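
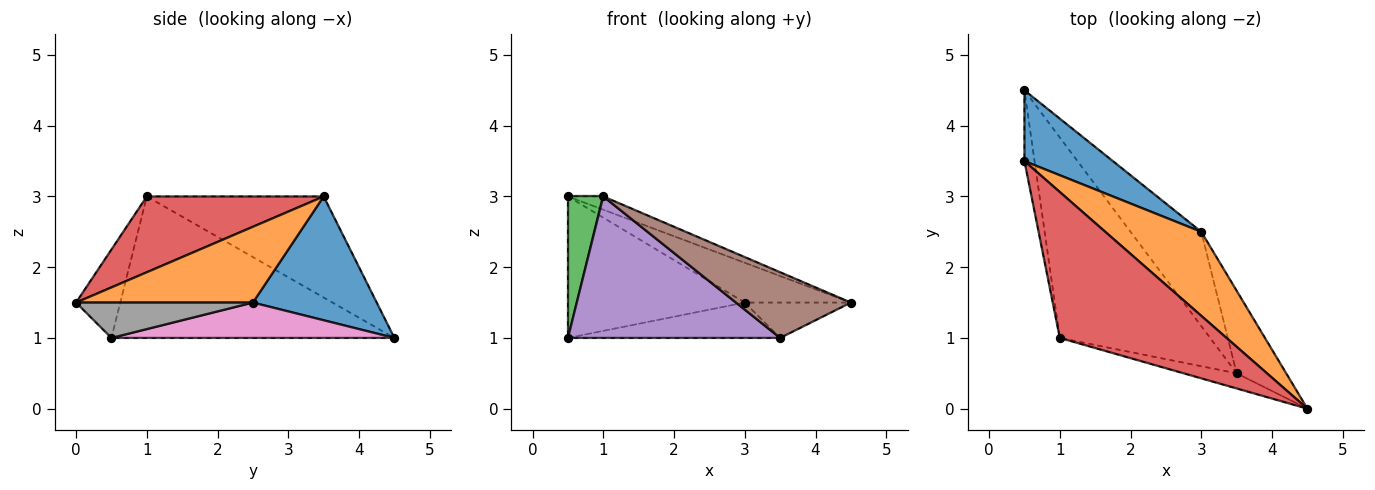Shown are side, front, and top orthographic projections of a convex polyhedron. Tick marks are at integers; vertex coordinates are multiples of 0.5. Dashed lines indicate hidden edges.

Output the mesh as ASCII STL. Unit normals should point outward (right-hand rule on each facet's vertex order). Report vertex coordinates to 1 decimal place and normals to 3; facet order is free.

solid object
 facet normal 0.531 0.758 0.379
  outer loop
   vertex 3.0 2.5 1.5
   vertex 0.5 4.5 1.0
   vertex 0.5 3.5 3.0
  endloop
 endfacet
 facet normal 0.581 0.348 0.736
  outer loop
   vertex 3.0 2.5 1.5
   vertex 0.5 3.5 3.0
   vertex 4.5 0.0 1.5
  endloop
 endfacet
 facet normal -0.976 -0.195 -0.098
  outer loop
   vertex 1.0 1.0 3.0
   vertex 0.5 3.5 3.0
   vertex 0.5 4.5 1.0
  endloop
 endfacet
 facet normal 0.412 0.082 0.907
  outer loop
   vertex 1.0 1.0 3.0
   vertex 4.5 0.0 1.5
   vertex 0.5 3.5 3.0
  endloop
 endfacet
 facet normal -0.610 -0.457 -0.648
  outer loop
   vertex 3.5 0.5 1.0
   vertex 1.0 1.0 3.0
   vertex 0.5 4.5 1.0
  endloop
 endfacet
 facet normal -0.351 -0.912 -0.211
  outer loop
   vertex 3.5 0.5 1.0
   vertex 4.5 0.0 1.5
   vertex 1.0 1.0 3.0
  endloop
 endfacet
 facet normal 0.424 0.318 -0.848
  outer loop
   vertex 3.5 0.5 1.0
   vertex 0.5 4.5 1.0
   vertex 3.0 2.5 1.5
  endloop
 endfacet
 facet normal 0.549 0.329 -0.768
  outer loop
   vertex 3.5 0.5 1.0
   vertex 3.0 2.5 1.5
   vertex 4.5 0.0 1.5
  endloop
 endfacet
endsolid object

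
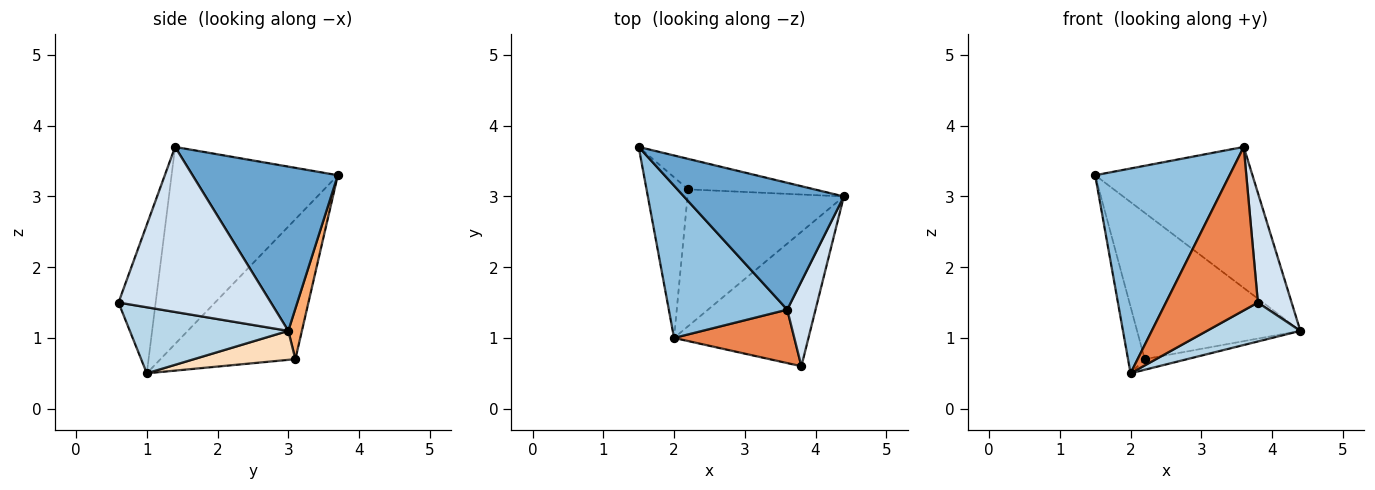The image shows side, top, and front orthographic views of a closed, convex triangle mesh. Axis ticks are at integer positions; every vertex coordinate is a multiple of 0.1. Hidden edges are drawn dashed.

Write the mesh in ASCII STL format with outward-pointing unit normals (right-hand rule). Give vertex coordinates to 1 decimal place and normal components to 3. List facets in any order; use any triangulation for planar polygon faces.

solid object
 facet normal 0.566 0.613 0.551
  outer loop
   vertex 3.6 1.4 3.7
   vertex 4.4 3.0 1.1
   vertex 1.5 3.7 3.3
  endloop
 endfacet
 facet normal -0.704 -0.570 0.423
  outer loop
   vertex 3.6 1.4 3.7
   vertex 1.5 3.7 3.3
   vertex 2.0 1.0 0.5
  endloop
 endfacet
 facet normal 0.427 -0.251 -0.869
  outer loop
   vertex 3.8 0.6 1.5
   vertex 2.0 1.0 0.5
   vertex 4.4 3.0 1.1
  endloop
 endfacet
 facet normal 0.963 -0.213 0.165
  outer loop
   vertex 3.8 0.6 1.5
   vertex 4.4 3.0 1.1
   vertex 3.6 1.4 3.7
  endloop
 endfacet
 facet normal -0.358 -0.887 0.290
  outer loop
   vertex 3.8 0.6 1.5
   vertex 3.6 1.4 3.7
   vertex 2.0 1.0 0.5
  endloop
 endfacet
 facet normal 0.081 0.976 -0.203
  outer loop
   vertex 2.2 3.1 0.7
   vertex 1.5 3.7 3.3
   vertex 4.4 3.0 1.1
  endloop
 endfacet
 facet normal -0.952 0.118 -0.283
  outer loop
   vertex 2.2 3.1 0.7
   vertex 2.0 1.0 0.5
   vertex 1.5 3.7 3.3
  endloop
 endfacet
 facet normal 0.182 0.076 -0.980
  outer loop
   vertex 2.2 3.1 0.7
   vertex 4.4 3.0 1.1
   vertex 2.0 1.0 0.5
  endloop
 endfacet
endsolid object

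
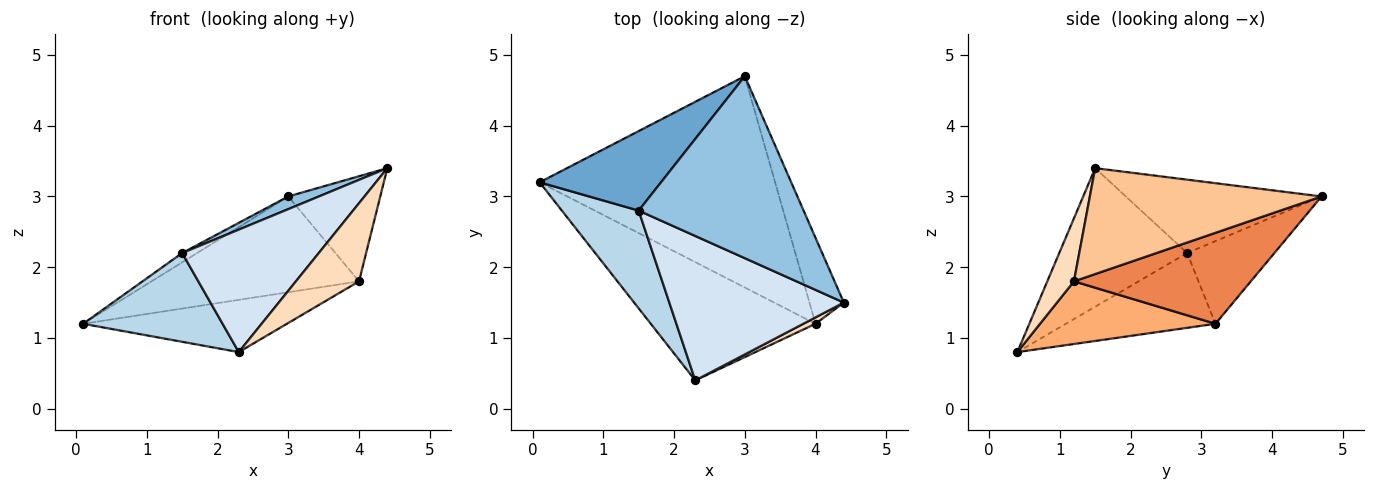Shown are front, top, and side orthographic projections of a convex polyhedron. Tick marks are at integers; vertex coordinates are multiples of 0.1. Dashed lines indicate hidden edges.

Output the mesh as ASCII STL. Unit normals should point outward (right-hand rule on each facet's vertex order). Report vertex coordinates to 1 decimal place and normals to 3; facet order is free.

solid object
 facet normal -0.560 0.096 0.823
  outer loop
   vertex 1.5 2.8 2.2
   vertex 3.0 4.7 3.0
   vertex 0.1 3.2 1.2
  endloop
 endfacet
 facet normal -0.406 -0.064 0.912
  outer loop
   vertex 1.5 2.8 2.2
   vertex 4.4 1.5 3.4
   vertex 3.0 4.7 3.0
  endloop
 endfacet
 facet normal -0.585 -0.545 0.601
  outer loop
   vertex 1.5 2.8 2.2
   vertex 0.1 3.2 1.2
   vertex 2.3 0.4 0.8
  endloop
 endfacet
 facet normal -0.518 -0.553 0.652
  outer loop
   vertex 1.5 2.8 2.2
   vertex 2.3 0.4 0.8
   vertex 4.4 1.5 3.4
  endloop
 endfacet
 facet normal 0.332 0.389 -0.859
  outer loop
   vertex 4.0 1.2 1.8
   vertex 0.1 3.2 1.2
   vertex 3.0 4.7 3.0
  endloop
 endfacet
 facet normal 0.329 0.382 -0.864
  outer loop
   vertex 4.0 1.2 1.8
   vertex 2.3 0.4 0.8
   vertex 0.1 3.2 1.2
  endloop
 endfacet
 facet normal 0.890 0.353 -0.289
  outer loop
   vertex 4.0 1.2 1.8
   vertex 3.0 4.7 3.0
   vertex 4.4 1.5 3.4
  endloop
 endfacet
 facet normal 0.388 -0.919 0.075
  outer loop
   vertex 4.0 1.2 1.8
   vertex 4.4 1.5 3.4
   vertex 2.3 0.4 0.8
  endloop
 endfacet
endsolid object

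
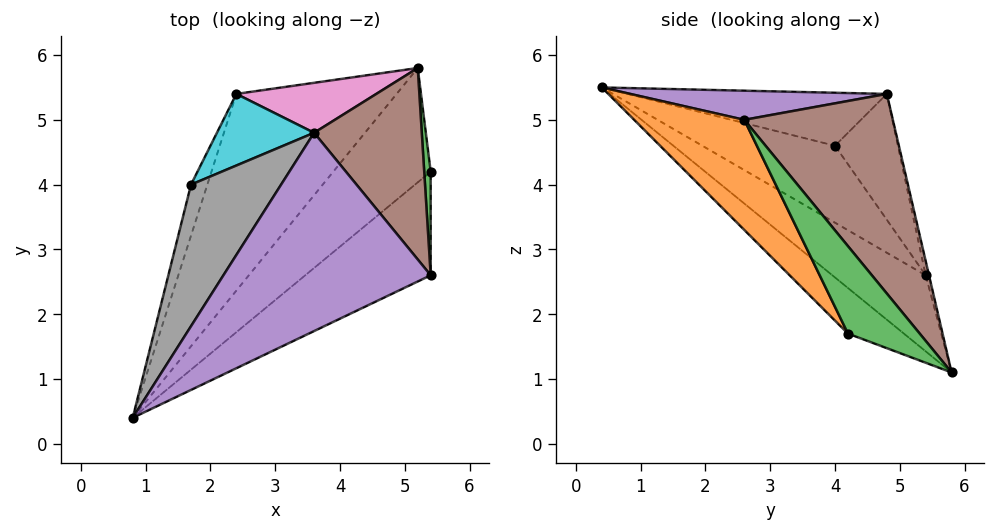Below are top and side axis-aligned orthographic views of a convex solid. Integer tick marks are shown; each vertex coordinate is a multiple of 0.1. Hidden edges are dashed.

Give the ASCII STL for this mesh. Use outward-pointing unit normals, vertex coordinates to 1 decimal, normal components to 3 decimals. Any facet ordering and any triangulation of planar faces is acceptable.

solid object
 facet normal -0.395 -0.365 -0.843
  outer loop
   vertex 5.2 5.8 1.1
   vertex 5.4 4.2 1.7
   vertex 0.8 0.4 5.5
  endloop
 endfacet
 facet normal 0.358 -0.840 -0.407
  outer loop
   vertex 5.4 2.6 5.0
   vertex 0.8 0.4 5.5
   vertex 5.4 4.2 1.7
  endloop
 endfacet
 facet normal 0.986 0.151 0.073
  outer loop
   vertex 5.4 2.6 5.0
   vertex 5.4 4.2 1.7
   vertex 5.2 5.8 1.1
  endloop
 endfacet
 facet normal -0.400 -0.361 -0.843
  outer loop
   vertex 2.4 5.4 2.6
   vertex 5.2 5.8 1.1
   vertex 0.8 0.4 5.5
  endloop
 endfacet
 facet normal 0.139 -0.066 0.988
  outer loop
   vertex 3.6 4.8 5.4
   vertex 0.8 0.4 5.5
   vertex 5.4 2.6 5.0
  endloop
 endfacet
 facet normal 0.743 0.535 0.401
  outer loop
   vertex 3.6 4.8 5.4
   vertex 5.4 2.6 5.0
   vertex 5.2 5.8 1.1
  endloop
 endfacet
 facet normal -0.022 0.976 0.219
  outer loop
   vertex 3.6 4.8 5.4
   vertex 5.2 5.8 1.1
   vertex 2.4 5.4 2.6
  endloop
 endfacet
 facet normal -0.480 0.324 0.815
  outer loop
   vertex 1.7 4.0 4.6
   vertex 0.8 0.4 5.5
   vertex 3.6 4.8 5.4
  endloop
 endfacet
 facet normal -0.961 0.189 -0.204
  outer loop
   vertex 1.7 4.0 4.6
   vertex 2.4 5.4 2.6
   vertex 0.8 0.4 5.5
  endloop
 endfacet
 facet normal -0.490 0.785 0.378
  outer loop
   vertex 1.7 4.0 4.6
   vertex 3.6 4.8 5.4
   vertex 2.4 5.4 2.6
  endloop
 endfacet
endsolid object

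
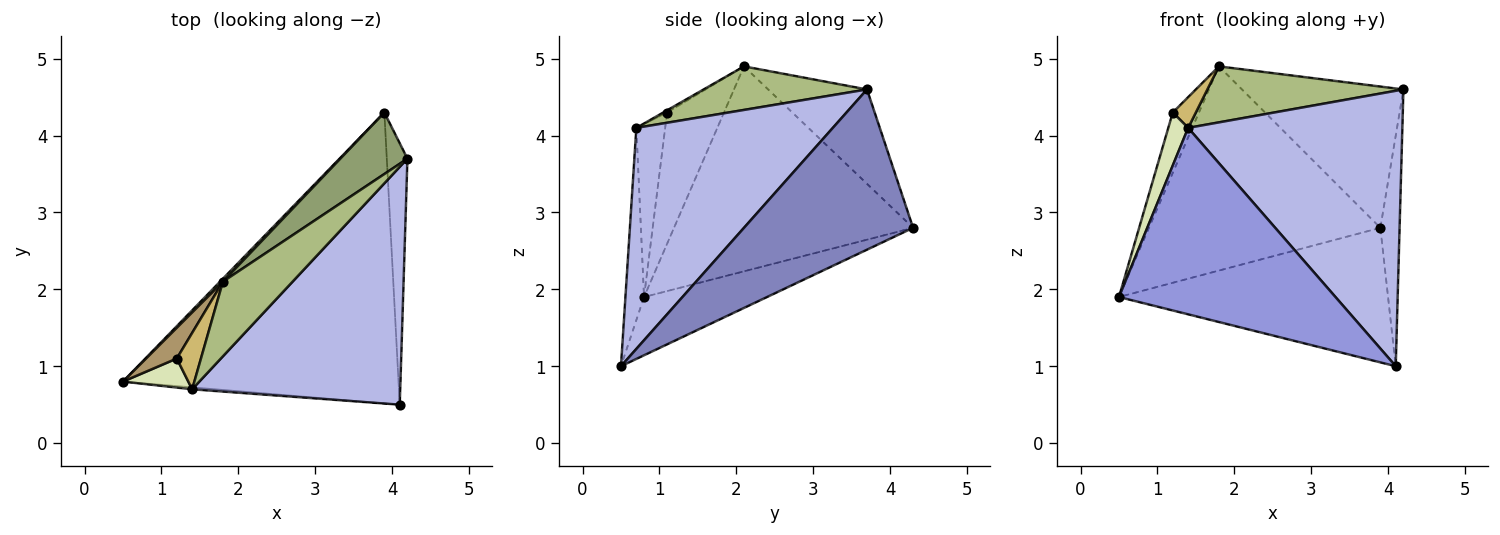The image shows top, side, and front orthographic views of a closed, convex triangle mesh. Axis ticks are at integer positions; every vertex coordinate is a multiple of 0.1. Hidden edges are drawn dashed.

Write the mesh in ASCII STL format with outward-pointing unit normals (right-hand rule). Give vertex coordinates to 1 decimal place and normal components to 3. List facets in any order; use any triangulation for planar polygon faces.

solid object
 facet normal -0.188 0.412 -0.891
  outer loop
   vertex 3.9 4.3 2.8
   vertex 4.1 0.5 1.0
   vertex 0.5 0.8 1.9
  endloop
 endfacet
 facet normal 0.986 0.112 -0.127
  outer loop
   vertex 3.9 4.3 2.8
   vertex 4.2 3.7 4.6
   vertex 4.1 0.5 1.0
  endloop
 endfacet
 facet normal -0.086 -0.996 -0.010
  outer loop
   vertex 1.4 0.7 4.1
   vertex 0.5 0.8 1.9
   vertex 4.1 0.5 1.0
  endloop
 endfacet
 facet normal 0.570 -0.622 0.537
  outer loop
   vertex 1.4 0.7 4.1
   vertex 4.1 0.5 1.0
   vertex 4.2 3.7 4.6
  endloop
 endfacet
 facet normal -0.489 0.800 0.348
  outer loop
   vertex 1.8 2.1 4.9
   vertex 4.2 3.7 4.6
   vertex 3.9 4.3 2.8
  endloop
 endfacet
 facet normal 0.447 -0.537 0.716
  outer loop
   vertex 1.8 2.1 4.9
   vertex 1.4 0.7 4.1
   vertex 4.2 3.7 4.6
  endloop
 endfacet
 facet normal -0.719 0.695 0.010
  outer loop
   vertex 1.8 2.1 4.9
   vertex 3.9 4.3 2.8
   vertex 0.5 0.8 1.9
  endloop
 endfacet
 facet normal -0.786 -0.542 0.297
  outer loop
   vertex 1.2 1.1 4.3
   vertex 0.5 0.8 1.9
   vertex 1.4 0.7 4.1
  endloop
 endfacet
 facet normal -0.889 0.408 0.208
  outer loop
   vertex 1.2 1.1 4.3
   vertex 1.8 2.1 4.9
   vertex 0.5 0.8 1.9
  endloop
 endfacet
 facet normal -0.080 -0.477 0.875
  outer loop
   vertex 1.2 1.1 4.3
   vertex 1.4 0.7 4.1
   vertex 1.8 2.1 4.9
  endloop
 endfacet
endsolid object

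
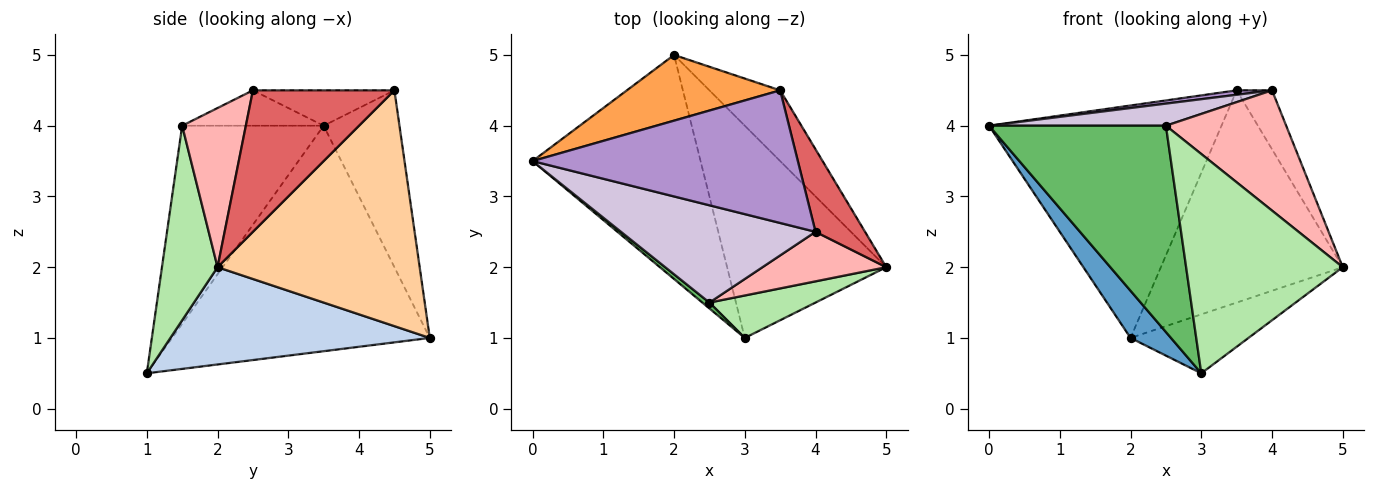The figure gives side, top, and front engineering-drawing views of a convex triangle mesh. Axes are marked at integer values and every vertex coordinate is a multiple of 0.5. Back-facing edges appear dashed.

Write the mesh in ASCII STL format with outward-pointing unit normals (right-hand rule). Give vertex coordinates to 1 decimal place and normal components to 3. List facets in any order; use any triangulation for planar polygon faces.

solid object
 facet normal -0.796 -0.125 -0.593
  outer loop
   vertex 3.0 1.0 0.5
   vertex 0.0 3.5 4.0
   vertex 2.0 5.0 1.0
  endloop
 endfacet
 facet normal 0.507 0.231 -0.830
  outer loop
   vertex 3.0 1.0 0.5
   vertex 2.0 5.0 1.0
   vertex 5.0 2.0 2.0
  endloop
 endfacet
 facet normal -0.299 0.918 0.259
  outer loop
   vertex 3.5 4.5 4.5
   vertex 2.0 5.0 1.0
   vertex 0.0 3.5 4.0
  endloop
 endfacet
 facet normal 0.725 0.653 -0.218
  outer loop
   vertex 3.5 4.5 4.5
   vertex 5.0 2.0 2.0
   vertex 2.0 5.0 1.0
  endloop
 endfacet
 facet normal -0.625 -0.781 0.022
  outer loop
   vertex 2.5 1.5 4.0
   vertex 0.0 3.5 4.0
   vertex 3.0 1.0 0.5
  endloop
 endfacet
 facet normal 0.329 -0.927 0.179
  outer loop
   vertex 2.5 1.5 4.0
   vertex 3.0 1.0 0.5
   vertex 5.0 2.0 2.0
  endloop
 endfacet
 facet normal 0.919 0.230 0.322
  outer loop
   vertex 4.0 2.5 4.5
   vertex 5.0 2.0 2.0
   vertex 3.5 4.5 4.5
  endloop
 endfacet
 facet normal 0.440 -0.831 0.342
  outer loop
   vertex 4.0 2.5 4.5
   vertex 2.5 1.5 4.0
   vertex 5.0 2.0 2.0
  endloop
 endfacet
 facet normal -0.132 -0.033 0.991
  outer loop
   vertex 4.0 2.5 4.5
   vertex 3.5 4.5 4.5
   vertex 0.0 3.5 4.0
  endloop
 endfacet
 facet normal -0.175 -0.218 0.960
  outer loop
   vertex 4.0 2.5 4.5
   vertex 0.0 3.5 4.0
   vertex 2.5 1.5 4.0
  endloop
 endfacet
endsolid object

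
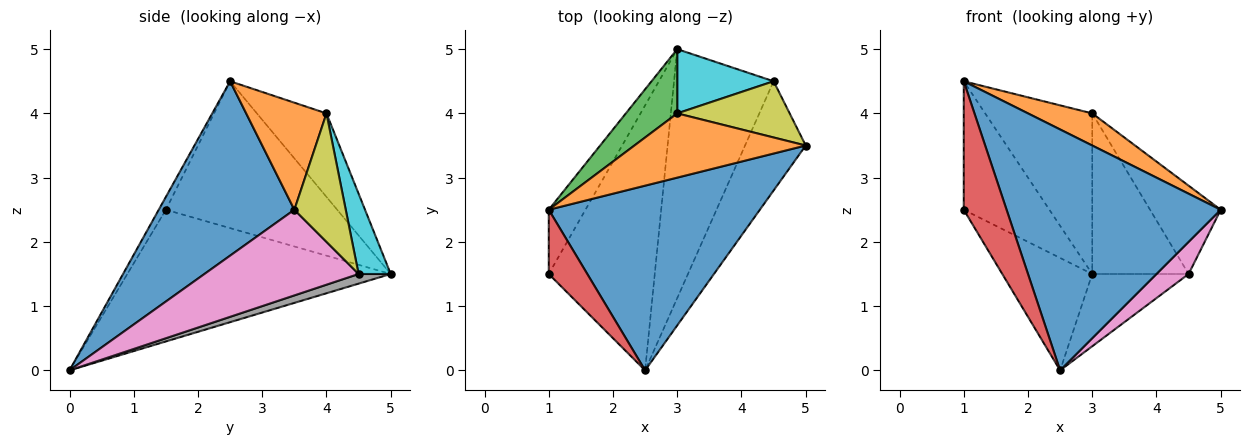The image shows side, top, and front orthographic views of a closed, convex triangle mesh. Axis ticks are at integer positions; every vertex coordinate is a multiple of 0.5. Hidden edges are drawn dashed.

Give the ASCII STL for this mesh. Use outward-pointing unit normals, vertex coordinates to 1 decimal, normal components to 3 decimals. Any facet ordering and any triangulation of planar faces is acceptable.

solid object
 facet normal 0.449 -0.709 0.544
  outer loop
   vertex 2.5 0.0 0.0
   vertex 5.0 3.5 2.5
   vertex 1.0 2.5 4.5
  endloop
 endfacet
 facet normal 0.488 -0.390 0.781
  outer loop
   vertex 3.0 4.0 4.0
   vertex 1.0 2.5 4.5
   vertex 5.0 3.5 2.5
  endloop
 endfacet
 facet normal -0.517 0.795 0.318
  outer loop
   vertex 3.0 4.0 4.0
   vertex 3.0 5.0 1.5
   vertex 1.0 2.5 4.5
  endloop
 endfacet
 facet normal -0.147 -0.885 0.442
  outer loop
   vertex 1.0 1.5 2.5
   vertex 2.5 0.0 0.0
   vertex 1.0 2.5 4.5
  endloop
 endfacet
 facet normal -0.873 0.436 -0.218
  outer loop
   vertex 1.0 1.5 2.5
   vertex 1.0 2.5 4.5
   vertex 3.0 5.0 1.5
  endloop
 endfacet
 facet normal -0.753 0.257 -0.606
  outer loop
   vertex 1.0 1.5 2.5
   vertex 3.0 5.0 1.5
   vertex 2.5 0.0 0.0
  endloop
 endfacet
 facet normal 0.804 -0.168 -0.570
  outer loop
   vertex 4.5 4.5 1.5
   vertex 5.0 3.5 2.5
   vertex 2.5 0.0 0.0
  endloop
 endfacet
 facet normal 0.093 0.278 -0.956
  outer loop
   vertex 4.5 4.5 1.5
   vertex 2.5 0.0 0.0
   vertex 3.0 5.0 1.5
  endloop
 endfacet
 facet normal 0.523 0.719 0.458
  outer loop
   vertex 4.5 4.5 1.5
   vertex 3.0 4.0 4.0
   vertex 5.0 3.5 2.5
  endloop
 endfacet
 facet normal 0.296 0.887 0.355
  outer loop
   vertex 4.5 4.5 1.5
   vertex 3.0 5.0 1.5
   vertex 3.0 4.0 4.0
  endloop
 endfacet
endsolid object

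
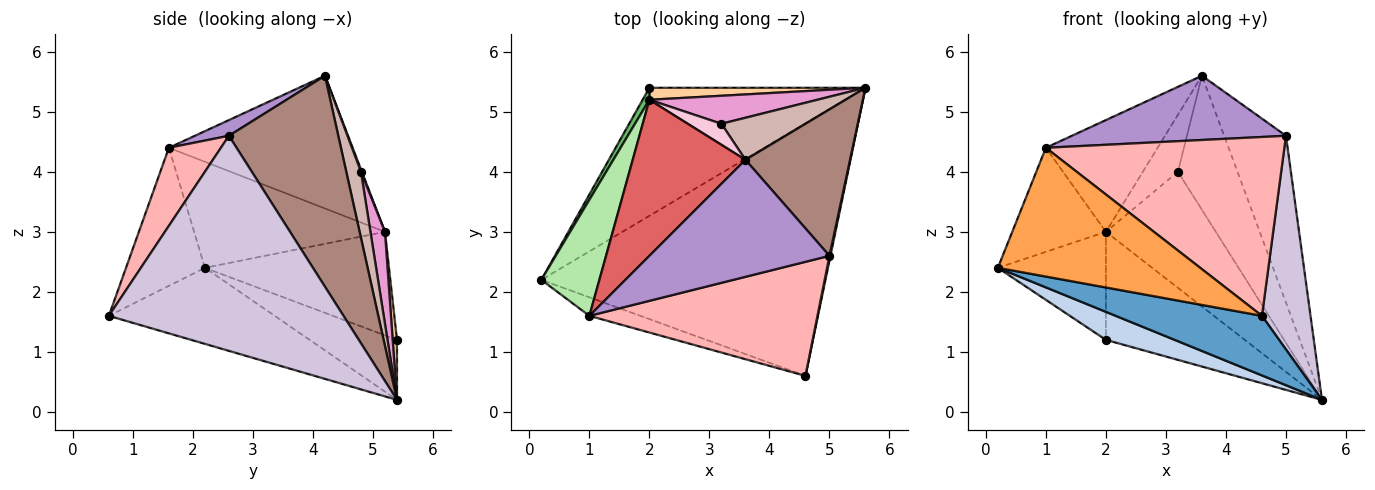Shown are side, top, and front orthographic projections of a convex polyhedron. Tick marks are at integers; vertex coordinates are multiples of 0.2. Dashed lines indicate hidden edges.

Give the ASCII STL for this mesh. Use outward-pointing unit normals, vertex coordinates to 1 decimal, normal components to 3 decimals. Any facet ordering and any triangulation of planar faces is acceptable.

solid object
 facet normal -0.252 -0.222 -0.942
  outer loop
   vertex 4.6 0.6 1.6
   vertex 0.2 2.2 2.4
   vertex 5.6 5.4 0.2
  endloop
 endfacet
 facet normal -0.262 -0.206 -0.943
  outer loop
   vertex 2.0 5.4 1.2
   vertex 5.6 5.4 0.2
   vertex 0.2 2.2 2.4
  endloop
 endfacet
 facet normal -0.360 -0.923 -0.133
  outer loop
   vertex 1.0 1.6 4.4
   vertex 0.2 2.2 2.4
   vertex 4.6 0.6 1.6
  endloop
 endfacet
 facet normal 0.031 0.993 0.110
  outer loop
   vertex 2.0 5.2 3.0
   vertex 5.6 5.4 0.2
   vertex 2.0 5.4 1.2
  endloop
 endfacet
 facet normal -0.861 0.505 0.056
  outer loop
   vertex 2.0 5.2 3.0
   vertex 2.0 5.4 1.2
   vertex 0.2 2.2 2.4
  endloop
 endfacet
 facet normal -0.806 0.395 0.441
  outer loop
   vertex 2.0 5.2 3.0
   vertex 0.2 2.2 2.4
   vertex 1.0 1.6 4.4
  endloop
 endfacet
 facet normal -0.692 0.420 0.587
  outer loop
   vertex 2.0 5.2 3.0
   vertex 1.0 1.6 4.4
   vertex 3.6 4.2 5.6
  endloop
 endfacet
 facet normal 0.181 -0.829 0.529
  outer loop
   vertex 5.0 2.6 4.6
   vertex 1.0 1.6 4.4
   vertex 4.6 0.6 1.6
  endloop
 endfacet
 facet normal 0.076 -0.480 0.874
  outer loop
   vertex 5.0 2.6 4.6
   vertex 3.6 4.2 5.6
   vertex 1.0 1.6 4.4
  endloop
 endfacet
 facet normal 0.979 -0.203 0.005
  outer loop
   vertex 5.0 2.6 4.6
   vertex 4.6 0.6 1.6
   vertex 5.6 5.4 0.2
  endloop
 endfacet
 facet normal 0.799 0.452 0.396
  outer loop
   vertex 5.0 2.6 4.6
   vertex 5.6 5.4 0.2
   vertex 3.6 4.2 5.6
  endloop
 endfacet
 facet normal 0.229 0.929 0.291
  outer loop
   vertex 3.2 4.8 4.0
   vertex 3.6 4.2 5.6
   vertex 5.6 5.4 0.2
  endloop
 endfacet
 facet normal 0.127 0.964 0.233
  outer loop
   vertex 3.2 4.8 4.0
   vertex 5.6 5.4 0.2
   vertex 2.0 5.2 3.0
  endloop
 endfacet
 facet normal 0.025 0.938 0.346
  outer loop
   vertex 3.2 4.8 4.0
   vertex 2.0 5.2 3.0
   vertex 3.6 4.2 5.6
  endloop
 endfacet
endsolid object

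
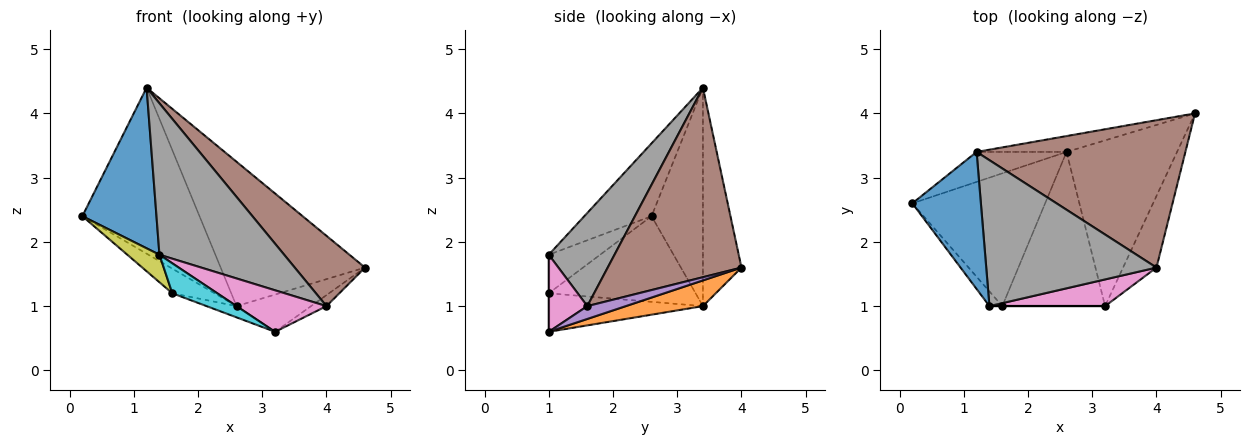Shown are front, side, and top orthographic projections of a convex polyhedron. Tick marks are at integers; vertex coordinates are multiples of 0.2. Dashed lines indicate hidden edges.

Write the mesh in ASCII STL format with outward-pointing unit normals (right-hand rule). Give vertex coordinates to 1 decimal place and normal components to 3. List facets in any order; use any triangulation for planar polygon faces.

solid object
 facet normal -0.568 -0.626 0.534
  outer loop
   vertex 1.4 1.0 1.8
   vertex 1.2 3.4 4.4
   vertex 0.2 2.6 2.4
  endloop
 endfacet
 facet normal 0.221 0.214 -0.951
  outer loop
   vertex 2.6 3.4 1.0
   vertex 4.6 4.0 1.6
   vertex 3.2 1.0 0.6
  endloop
 endfacet
 facet normal -0.396 0.903 -0.163
  outer loop
   vertex 2.6 3.4 1.0
   vertex 0.2 2.6 2.4
   vertex 1.2 3.4 4.4
  endloop
 endfacet
 facet normal -0.257 0.961 -0.106
  outer loop
   vertex 2.6 3.4 1.0
   vertex 1.2 3.4 4.4
   vertex 4.6 4.0 1.6
  endloop
 endfacet
 facet normal 0.355 0.142 -0.924
  outer loop
   vertex 4.0 1.6 1.0
   vertex 3.2 1.0 0.6
   vertex 4.6 4.0 1.6
  endloop
 endfacet
 facet normal 0.634 -0.333 0.698
  outer loop
   vertex 4.0 1.6 1.0
   vertex 4.6 4.0 1.6
   vertex 1.2 3.4 4.4
  endloop
 endfacet
 facet normal 0.339 -0.791 0.509
  outer loop
   vertex 4.0 1.6 1.0
   vertex 1.4 1.0 1.8
   vertex 3.2 1.0 0.6
  endloop
 endfacet
 facet normal 0.355 -0.673 0.649
  outer loop
   vertex 4.0 1.6 1.0
   vertex 1.2 3.4 4.4
   vertex 1.4 1.0 1.8
  endloop
 endfacet
 facet normal -0.816 -0.510 -0.272
  outer loop
   vertex 1.6 1.0 1.2
   vertex 1.4 1.0 1.8
   vertex 0.2 2.6 2.4
  endloop
 endfacet
 facet normal 0.000 -1.000 0.000
  outer loop
   vertex 1.6 1.0 1.2
   vertex 3.2 1.0 0.6
   vertex 1.4 1.0 1.8
  endloop
 endfacet
 facet normal -0.536 0.154 -0.830
  outer loop
   vertex 1.6 1.0 1.2
   vertex 0.2 2.6 2.4
   vertex 2.6 3.4 1.0
  endloop
 endfacet
 facet normal -0.350 0.068 -0.934
  outer loop
   vertex 1.6 1.0 1.2
   vertex 2.6 3.4 1.0
   vertex 3.2 1.0 0.6
  endloop
 endfacet
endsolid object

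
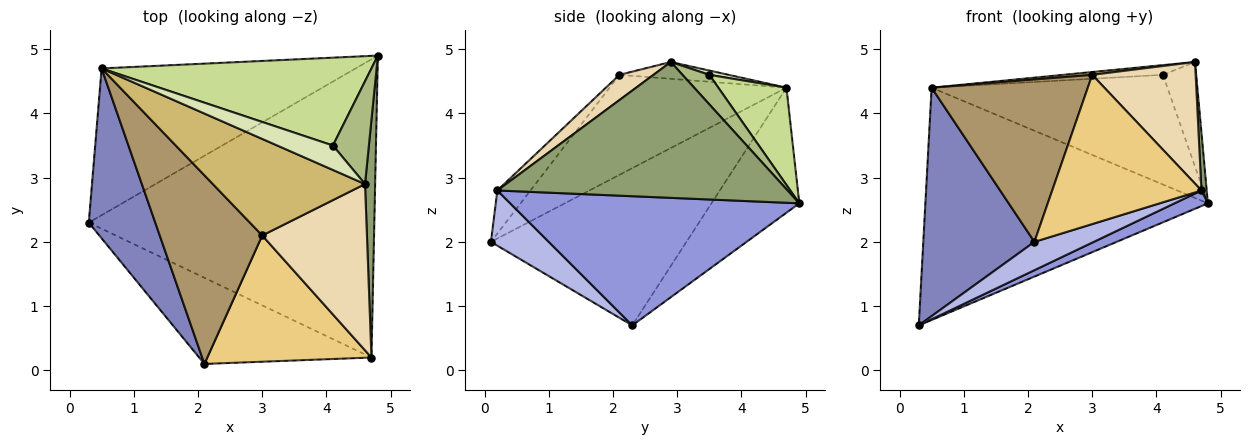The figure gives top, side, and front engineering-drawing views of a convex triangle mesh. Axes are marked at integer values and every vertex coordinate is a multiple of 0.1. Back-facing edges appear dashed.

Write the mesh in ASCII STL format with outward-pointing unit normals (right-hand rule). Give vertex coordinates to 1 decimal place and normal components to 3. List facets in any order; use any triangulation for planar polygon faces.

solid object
 facet normal -0.254 0.818 -0.517
  outer loop
   vertex 0.5 4.7 4.4
   vertex 4.8 4.9 2.6
   vertex 0.3 2.3 0.7
  endloop
 endfacet
 facet normal -0.816 -0.464 0.345
  outer loop
   vertex 0.5 4.7 4.4
   vertex 0.3 2.3 0.7
   vertex 2.1 0.1 2.0
  endloop
 endfacet
 facet normal 0.412 -0.047 -0.910
  outer loop
   vertex 4.7 0.2 2.8
   vertex 0.3 2.3 0.7
   vertex 4.8 4.9 2.6
  endloop
 endfacet
 facet normal 0.291 -0.299 -0.909
  outer loop
   vertex 4.7 0.2 2.8
   vertex 2.1 0.1 2.0
   vertex 0.3 2.3 0.7
  endloop
 endfacet
 facet normal 0.997 -0.018 0.074
  outer loop
   vertex 4.7 0.2 2.8
   vertex 4.8 4.9 2.6
   vertex 4.6 2.9 4.8
  endloop
 endfacet
 facet normal 0.499 0.618 0.607
  outer loop
   vertex 4.1 3.5 4.6
   vertex 4.6 2.9 4.8
   vertex 4.8 4.9 2.6
  endloop
 endfacet
 facet normal 0.220 0.761 0.610
  outer loop
   vertex 4.1 3.5 4.6
   vertex 4.8 4.9 2.6
   vertex 0.5 4.7 4.4
  endloop
 endfacet
 facet normal 0.071 0.368 0.927
  outer loop
   vertex 4.1 3.5 4.6
   vertex 0.5 4.7 4.4
   vertex 4.6 2.9 4.8
  endloop
 endfacet
 facet normal -0.594 -0.525 0.609
  outer loop
   vertex 3.0 2.1 4.6
   vertex 0.5 4.7 4.4
   vertex 2.1 0.1 2.0
  endloop
 endfacet
 facet normal -0.110 -0.029 0.994
  outer loop
   vertex 3.0 2.1 4.6
   vertex 4.6 2.9 4.8
   vertex 0.5 4.7 4.4
  endloop
 endfacet
 facet normal -0.167 -0.753 0.637
  outer loop
   vertex 3.0 2.1 4.6
   vertex 2.1 0.1 2.0
   vertex 4.7 0.2 2.8
  endloop
 endfacet
 facet normal 0.191 -0.580 0.792
  outer loop
   vertex 3.0 2.1 4.6
   vertex 4.7 0.2 2.8
   vertex 4.6 2.9 4.8
  endloop
 endfacet
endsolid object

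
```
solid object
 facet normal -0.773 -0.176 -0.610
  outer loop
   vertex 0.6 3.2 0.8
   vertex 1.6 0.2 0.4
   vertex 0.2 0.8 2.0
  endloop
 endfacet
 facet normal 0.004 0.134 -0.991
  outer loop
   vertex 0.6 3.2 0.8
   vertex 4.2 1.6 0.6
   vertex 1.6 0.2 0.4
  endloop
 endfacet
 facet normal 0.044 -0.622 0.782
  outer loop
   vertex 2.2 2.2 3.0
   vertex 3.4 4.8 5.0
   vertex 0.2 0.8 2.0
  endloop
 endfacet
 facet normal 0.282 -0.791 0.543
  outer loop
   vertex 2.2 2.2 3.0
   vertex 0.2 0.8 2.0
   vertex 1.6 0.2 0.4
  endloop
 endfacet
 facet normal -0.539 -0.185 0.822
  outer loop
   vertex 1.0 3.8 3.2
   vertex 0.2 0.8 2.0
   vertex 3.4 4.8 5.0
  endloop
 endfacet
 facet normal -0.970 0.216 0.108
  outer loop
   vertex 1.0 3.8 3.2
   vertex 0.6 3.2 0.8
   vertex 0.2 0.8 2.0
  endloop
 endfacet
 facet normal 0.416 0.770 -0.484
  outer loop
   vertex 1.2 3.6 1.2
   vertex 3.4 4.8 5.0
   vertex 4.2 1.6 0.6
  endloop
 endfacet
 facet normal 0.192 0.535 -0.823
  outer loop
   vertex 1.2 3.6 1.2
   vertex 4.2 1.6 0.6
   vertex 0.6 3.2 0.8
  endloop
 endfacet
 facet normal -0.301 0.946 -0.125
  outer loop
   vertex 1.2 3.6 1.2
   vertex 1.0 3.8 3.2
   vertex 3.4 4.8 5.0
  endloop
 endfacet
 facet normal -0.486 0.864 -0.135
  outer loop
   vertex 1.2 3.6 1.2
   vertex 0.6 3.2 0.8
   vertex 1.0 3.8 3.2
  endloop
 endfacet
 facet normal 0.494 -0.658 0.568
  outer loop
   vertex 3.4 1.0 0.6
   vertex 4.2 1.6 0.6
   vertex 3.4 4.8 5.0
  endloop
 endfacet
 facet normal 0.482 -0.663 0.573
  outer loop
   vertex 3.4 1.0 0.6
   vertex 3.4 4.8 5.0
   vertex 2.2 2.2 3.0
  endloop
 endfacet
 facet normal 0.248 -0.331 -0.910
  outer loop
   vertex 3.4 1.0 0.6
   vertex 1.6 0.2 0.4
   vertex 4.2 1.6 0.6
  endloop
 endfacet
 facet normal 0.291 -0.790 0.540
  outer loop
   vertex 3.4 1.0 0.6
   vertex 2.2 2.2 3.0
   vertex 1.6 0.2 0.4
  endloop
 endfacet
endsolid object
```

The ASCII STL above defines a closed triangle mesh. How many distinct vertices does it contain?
9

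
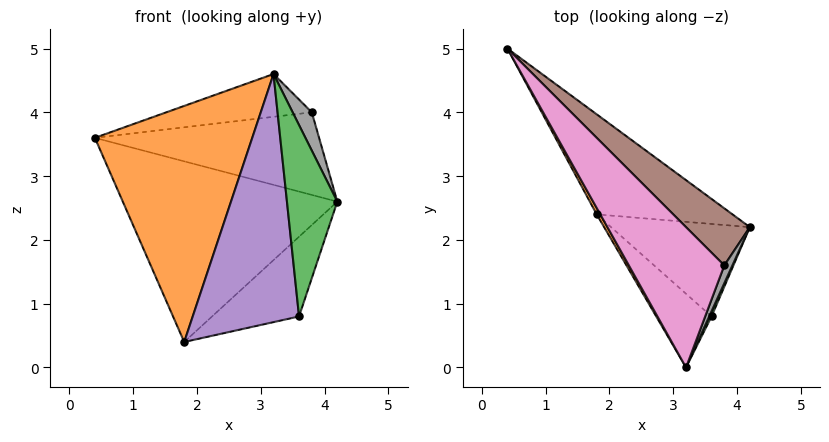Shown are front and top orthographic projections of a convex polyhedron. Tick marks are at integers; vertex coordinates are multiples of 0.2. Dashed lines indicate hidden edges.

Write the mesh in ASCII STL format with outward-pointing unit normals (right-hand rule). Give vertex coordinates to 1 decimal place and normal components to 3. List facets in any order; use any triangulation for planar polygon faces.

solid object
 facet normal 0.459 0.777 -0.430
  outer loop
   vertex 1.8 2.4 0.4
   vertex 0.4 5.0 3.6
   vertex 4.2 2.2 2.6
  endloop
 endfacet
 facet normal -0.874 -0.487 0.013
  outer loop
   vertex 1.8 2.4 0.4
   vertex 3.2 0.0 4.6
   vertex 0.4 5.0 3.6
  endloop
 endfacet
 facet normal 0.914 -0.406 0.011
  outer loop
   vertex 3.6 0.8 0.8
   vertex 4.2 2.2 2.6
   vertex 3.2 0.0 4.6
  endloop
 endfacet
 facet normal 0.599 0.523 -0.606
  outer loop
   vertex 3.6 0.8 0.8
   vertex 1.8 2.4 0.4
   vertex 4.2 2.2 2.6
  endloop
 endfacet
 facet normal -0.619 -0.753 -0.224
  outer loop
   vertex 3.6 0.8 0.8
   vertex 3.2 0.0 4.6
   vertex 1.8 2.4 0.4
  endloop
 endfacet
 facet normal 0.603 0.656 0.454
  outer loop
   vertex 3.8 1.6 4.0
   vertex 4.2 2.2 2.6
   vertex 0.4 5.0 3.6
  endloop
 endfacet
 facet normal 0.176 0.287 0.942
  outer loop
   vertex 3.8 1.6 4.0
   vertex 0.4 5.0 3.6
   vertex 3.2 0.0 4.6
  endloop
 endfacet
 facet normal 0.943 -0.301 0.140
  outer loop
   vertex 3.8 1.6 4.0
   vertex 3.2 0.0 4.6
   vertex 4.2 2.2 2.6
  endloop
 endfacet
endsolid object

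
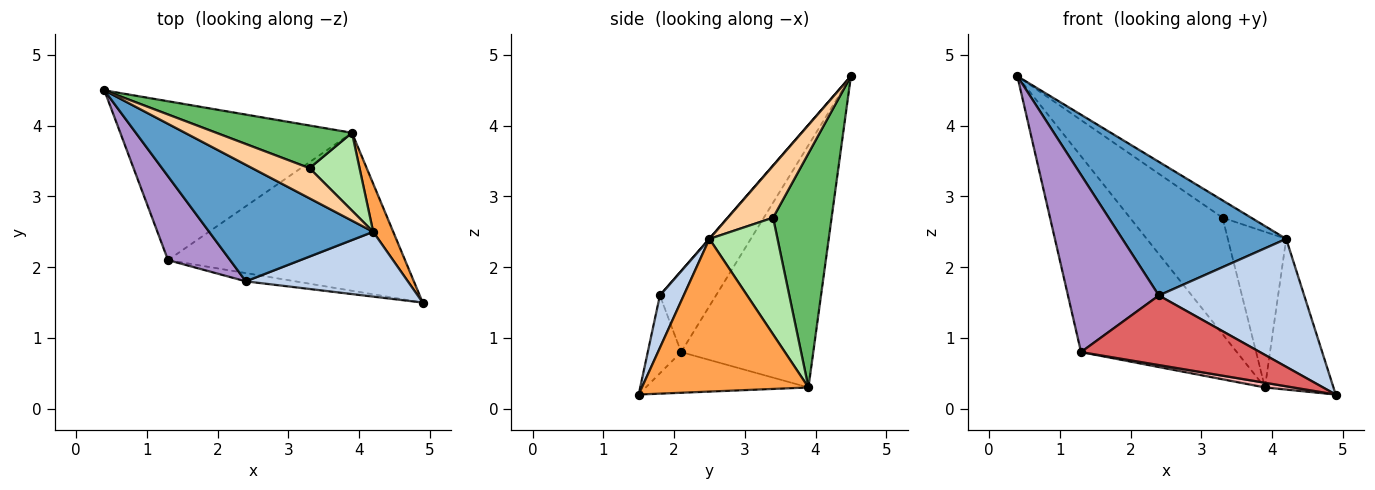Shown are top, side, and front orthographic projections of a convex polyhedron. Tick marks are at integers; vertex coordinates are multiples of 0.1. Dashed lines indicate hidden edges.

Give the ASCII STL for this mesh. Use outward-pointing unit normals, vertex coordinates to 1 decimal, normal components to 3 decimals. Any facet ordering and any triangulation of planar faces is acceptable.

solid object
 facet normal 0.001 -0.754 0.657
  outer loop
   vertex 2.4 1.8 1.6
   vertex 4.2 2.5 2.4
   vertex 0.4 4.5 4.7
  endloop
 endfacet
 facet normal 0.145 -0.883 0.447
  outer loop
   vertex 2.4 1.8 1.6
   vertex 4.9 1.5 0.2
   vertex 4.2 2.5 2.4
  endloop
 endfacet
 facet normal 0.918 0.378 0.121
  outer loop
   vertex 3.9 3.9 0.3
   vertex 4.2 2.5 2.4
   vertex 4.9 1.5 0.2
  endloop
 endfacet
 facet normal 0.618 0.391 0.682
  outer loop
   vertex 3.3 3.4 2.7
   vertex 0.4 4.5 4.7
   vertex 4.2 2.5 2.4
  endloop
 endfacet
 facet normal 0.510 0.808 0.296
  outer loop
   vertex 3.3 3.4 2.7
   vertex 3.9 3.9 0.3
   vertex 0.4 4.5 4.7
  endloop
 endfacet
 facet normal 0.722 0.619 0.309
  outer loop
   vertex 3.3 3.4 2.7
   vertex 4.2 2.5 2.4
   vertex 3.9 3.9 0.3
  endloop
 endfacet
 facet normal -0.182 -0.976 -0.116
  outer loop
   vertex 1.3 2.1 0.8
   vertex 4.9 1.5 0.2
   vertex 2.4 1.8 1.6
  endloop
 endfacet
 facet normal -0.169 -0.029 -0.985
  outer loop
   vertex 1.3 2.1 0.8
   vertex 3.9 3.9 0.3
   vertex 4.9 1.5 0.2
  endloop
 endfacet
 facet normal -0.487 -0.790 0.373
  outer loop
   vertex 1.3 2.1 0.8
   vertex 2.4 1.8 1.6
   vertex 0.4 4.5 4.7
  endloop
 endfacet
 facet normal -0.550 0.649 -0.526
  outer loop
   vertex 1.3 2.1 0.8
   vertex 0.4 4.5 4.7
   vertex 3.9 3.9 0.3
  endloop
 endfacet
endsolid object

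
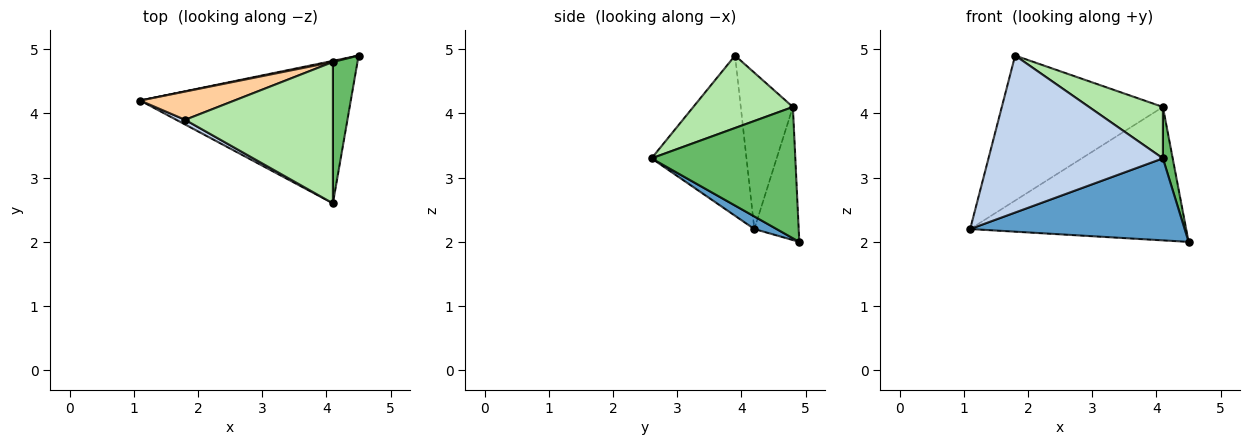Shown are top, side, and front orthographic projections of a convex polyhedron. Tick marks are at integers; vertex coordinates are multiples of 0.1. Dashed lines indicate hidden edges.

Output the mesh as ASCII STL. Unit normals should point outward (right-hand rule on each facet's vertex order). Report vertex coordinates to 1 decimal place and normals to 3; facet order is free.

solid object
 facet normal 0.052 -0.498 -0.866
  outer loop
   vertex 4.1 2.6 3.3
   vertex 1.1 4.2 2.2
   vertex 4.5 4.9 2.0
  endloop
 endfacet
 facet normal -0.478 -0.878 0.026
  outer loop
   vertex 1.8 3.9 4.9
   vertex 1.1 4.2 2.2
   vertex 4.1 2.6 3.3
  endloop
 endfacet
 facet normal -0.201 0.980 0.008
  outer loop
   vertex 4.1 4.8 4.1
   vertex 4.5 4.9 2.0
   vertex 1.1 4.2 2.2
  endloop
 endfacet
 facet normal -0.303 0.935 0.182
  outer loop
   vertex 4.1 4.8 4.1
   vertex 1.1 4.2 2.2
   vertex 1.8 3.9 4.9
  endloop
 endfacet
 facet normal 0.981 -0.067 0.184
  outer loop
   vertex 4.1 4.8 4.1
   vertex 4.1 2.6 3.3
   vertex 4.5 4.9 2.0
  endloop
 endfacet
 facet normal 0.418 -0.310 0.854
  outer loop
   vertex 4.1 4.8 4.1
   vertex 1.8 3.9 4.9
   vertex 4.1 2.6 3.3
  endloop
 endfacet
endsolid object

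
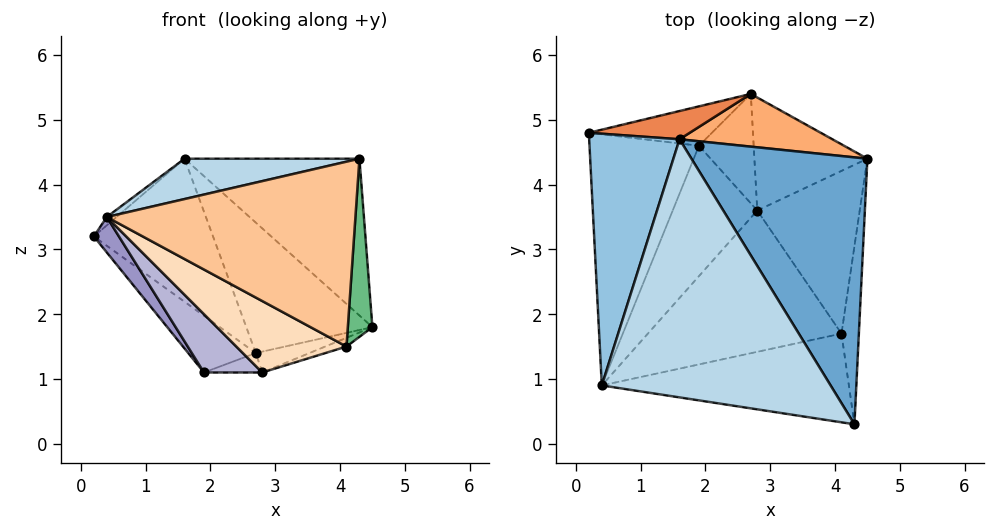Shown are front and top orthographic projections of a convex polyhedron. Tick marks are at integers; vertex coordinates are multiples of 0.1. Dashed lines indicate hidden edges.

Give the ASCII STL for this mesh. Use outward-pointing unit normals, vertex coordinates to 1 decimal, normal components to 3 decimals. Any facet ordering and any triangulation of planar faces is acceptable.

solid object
 facet normal 0.637 0.391 0.665
  outer loop
   vertex 1.6 4.7 4.4
   vertex 4.3 0.3 4.4
   vertex 4.5 4.4 1.8
  endloop
 endfacet
 facet normal -0.650 0.025 0.760
  outer loop
   vertex 1.6 4.7 4.4
   vertex 0.2 4.8 3.2
   vertex 0.4 0.9 3.5
  endloop
 endfacet
 facet normal -0.244 -0.150 0.958
  outer loop
   vertex 1.6 4.7 4.4
   vertex 0.4 0.9 3.5
   vertex 4.3 0.3 4.4
  endloop
 endfacet
 facet normal 0.304 0.173 -0.937
  outer loop
   vertex 2.7 5.4 1.4
   vertex 4.5 4.4 1.8
   vertex 2.8 3.6 1.1
  endloop
 endfacet
 facet normal -0.096 0.977 0.193
  outer loop
   vertex 2.7 5.4 1.4
   vertex 0.2 4.8 3.2
   vertex 1.6 4.7 4.4
  endloop
 endfacet
 facet normal 0.396 0.851 0.344
  outer loop
   vertex 2.7 5.4 1.4
   vertex 1.6 4.7 4.4
   vertex 4.5 4.4 1.8
  endloop
 endfacet
 facet normal -0.039 -0.901 -0.432
  outer loop
   vertex 4.1 1.7 1.5
   vertex 4.3 0.3 4.4
   vertex 0.4 0.9 3.5
  endloop
 endfacet
 facet normal -0.359 -0.421 -0.833
  outer loop
   vertex 4.1 1.7 1.5
   vertex 0.4 0.9 3.5
   vertex 2.8 3.6 1.1
  endloop
 endfacet
 facet normal 0.983 -0.131 -0.131
  outer loop
   vertex 4.1 1.7 1.5
   vertex 4.5 4.4 1.8
   vertex 4.3 0.3 4.4
  endloop
 endfacet
 facet normal 0.360 0.050 -0.932
  outer loop
   vertex 4.1 1.7 1.5
   vertex 2.8 3.6 1.1
   vertex 4.5 4.4 1.8
  endloop
 endfacet
 facet normal -0.519 0.702 -0.487
  outer loop
   vertex 1.9 4.6 1.1
   vertex 0.2 4.8 3.2
   vertex 2.7 5.4 1.4
  endloop
 endfacet
 facet normal 0.191 0.172 -0.967
  outer loop
   vertex 1.9 4.6 1.1
   vertex 2.7 5.4 1.4
   vertex 2.8 3.6 1.1
  endloop
 endfacet
 facet normal -0.778 -0.088 -0.622
  outer loop
   vertex 1.9 4.6 1.1
   vertex 0.4 0.9 3.5
   vertex 0.2 4.8 3.2
  endloop
 endfacet
 facet normal -0.413 -0.372 -0.831
  outer loop
   vertex 1.9 4.6 1.1
   vertex 2.8 3.6 1.1
   vertex 0.4 0.9 3.5
  endloop
 endfacet
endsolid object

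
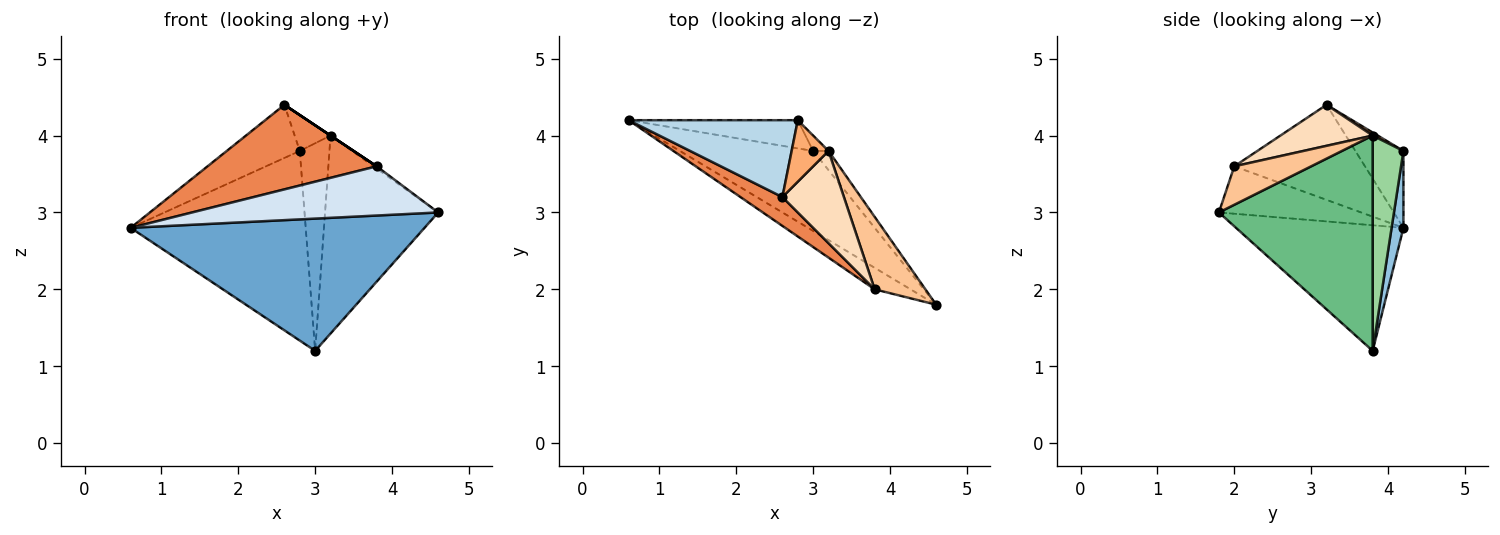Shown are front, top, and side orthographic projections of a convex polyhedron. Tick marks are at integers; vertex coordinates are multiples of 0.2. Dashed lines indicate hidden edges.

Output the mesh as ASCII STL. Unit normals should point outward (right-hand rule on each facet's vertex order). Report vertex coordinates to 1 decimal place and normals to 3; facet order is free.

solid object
 facet normal -0.438 -0.769 -0.465
  outer loop
   vertex 3.0 3.8 1.2
   vertex 4.6 1.8 3.0
   vertex 0.6 4.2 2.8
  endloop
 endfacet
 facet normal 0.067 0.987 -0.147
  outer loop
   vertex 2.8 4.2 3.8
   vertex 3.0 3.8 1.2
   vertex 0.6 4.2 2.8
  endloop
 endfacet
 facet normal -0.350 0.532 0.771
  outer loop
   vertex 2.8 4.2 3.8
   vertex 0.6 4.2 2.8
   vertex 2.6 3.2 4.4
  endloop
 endfacet
 facet normal -0.468 -0.810 -0.354
  outer loop
   vertex 3.8 2.0 3.6
   vertex 0.6 4.2 2.8
   vertex 4.6 1.8 3.0
  endloop
 endfacet
 facet normal -0.590 -0.764 0.260
  outer loop
   vertex 3.8 2.0 3.6
   vertex 2.6 3.2 4.4
   vertex 0.6 4.2 2.8
  endloop
 endfacet
 facet normal 0.072 0.503 0.862
  outer loop
   vertex 3.2 3.8 4.0
   vertex 2.8 4.2 3.8
   vertex 2.6 3.2 4.4
  endloop
 endfacet
 facet normal 0.604 0.024 0.797
  outer loop
   vertex 3.2 3.8 4.0
   vertex 3.8 2.0 3.6
   vertex 4.6 1.8 3.0
  endloop
 endfacet
 facet normal 0.555 0.000 0.832
  outer loop
   vertex 3.2 3.8 4.0
   vertex 2.6 3.2 4.4
   vertex 3.8 2.0 3.6
  endloop
 endfacet
 facet normal 0.804 0.592 -0.057
  outer loop
   vertex 3.2 3.8 4.0
   vertex 4.6 1.8 3.0
   vertex 3.0 3.8 1.2
  endloop
 endfacet
 facet normal 0.719 0.693 -0.051
  outer loop
   vertex 3.2 3.8 4.0
   vertex 3.0 3.8 1.2
   vertex 2.8 4.2 3.8
  endloop
 endfacet
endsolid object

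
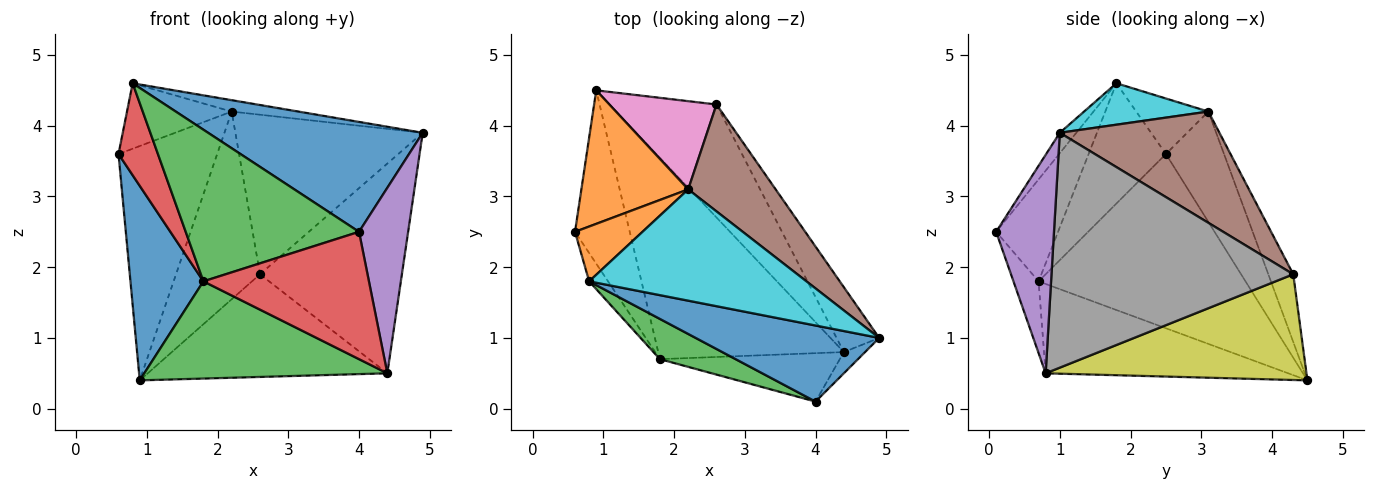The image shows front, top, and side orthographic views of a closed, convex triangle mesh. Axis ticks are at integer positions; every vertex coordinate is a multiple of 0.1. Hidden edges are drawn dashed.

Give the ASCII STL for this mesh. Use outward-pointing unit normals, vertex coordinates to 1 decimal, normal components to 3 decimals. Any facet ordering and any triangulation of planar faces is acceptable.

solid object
 facet normal -0.904 -0.319 -0.284
  outer loop
   vertex 1.8 0.7 1.8
   vertex 0.6 2.5 3.6
   vertex 0.9 4.5 0.4
  endloop
 endfacet
 facet normal -0.455 0.774 0.441
  outer loop
   vertex 2.2 3.1 4.2
   vertex 0.9 4.5 0.4
   vertex 0.6 2.5 3.6
  endloop
 endfacet
 facet normal -0.398 -0.399 -0.826
  outer loop
   vertex 4.4 0.8 0.5
   vertex 1.8 0.7 1.8
   vertex 0.9 4.5 0.4
  endloop
 endfacet
 facet normal -0.140 -0.925 -0.352
  outer loop
   vertex 4.4 0.8 0.5
   vertex 4.0 0.1 2.5
   vertex 1.8 0.7 1.8
  endloop
 endfacet
 facet normal 0.760 -0.645 -0.074
  outer loop
   vertex 4.4 0.8 0.5
   vertex 4.9 1.0 3.9
   vertex 4.0 0.1 2.5
  endloop
 endfacet
 facet normal 0.578 0.678 0.454
  outer loop
   vertex 2.6 4.3 1.9
   vertex 2.2 3.1 4.2
   vertex 4.9 1.0 3.9
  endloop
 endfacet
 facet normal -0.260 0.874 0.411
  outer loop
   vertex 2.6 4.3 1.9
   vertex 0.9 4.5 0.4
   vertex 2.2 3.1 4.2
  endloop
 endfacet
 facet normal 0.852 0.500 -0.155
  outer loop
   vertex 2.6 4.3 1.9
   vertex 4.9 1.0 3.9
   vertex 4.4 0.8 0.5
  endloop
 endfacet
 facet normal 0.591 0.543 -0.597
  outer loop
   vertex 2.6 4.3 1.9
   vertex 4.4 0.8 0.5
   vertex 0.9 4.5 0.4
  endloop
 endfacet
 facet normal 0.186 0.100 0.977
  outer loop
   vertex 0.8 1.8 4.6
   vertex 4.9 1.0 3.9
   vertex 2.2 3.1 4.2
  endloop
 endfacet
 facet normal -0.063 -0.821 0.568
  outer loop
   vertex 0.8 1.8 4.6
   vertex 4.0 0.1 2.5
   vertex 4.9 1.0 3.9
  endloop
 endfacet
 facet normal -0.467 0.678 0.568
  outer loop
   vertex 0.8 1.8 4.6
   vertex 2.2 3.1 4.2
   vertex 0.6 2.5 3.6
  endloop
 endfacet
 facet normal -0.326 -0.914 0.242
  outer loop
   vertex 0.8 1.8 4.6
   vertex 1.8 0.7 1.8
   vertex 4.0 0.1 2.5
  endloop
 endfacet
 facet normal -0.882 -0.450 -0.138
  outer loop
   vertex 0.8 1.8 4.6
   vertex 0.6 2.5 3.6
   vertex 1.8 0.7 1.8
  endloop
 endfacet
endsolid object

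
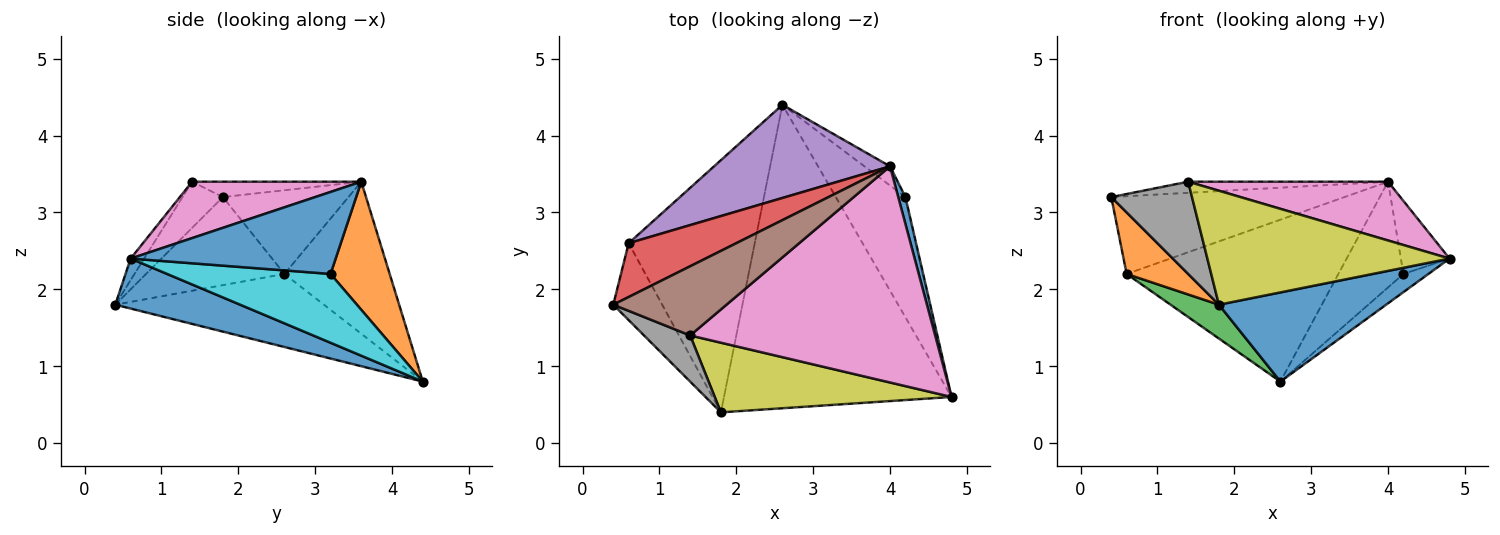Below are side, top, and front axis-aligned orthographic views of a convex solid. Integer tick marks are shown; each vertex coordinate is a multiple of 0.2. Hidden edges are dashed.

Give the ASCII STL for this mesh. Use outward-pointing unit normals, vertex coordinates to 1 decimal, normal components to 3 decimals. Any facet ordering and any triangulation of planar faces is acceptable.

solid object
 facet normal 0.206 -0.276 -0.939
  outer loop
   vertex 1.8 0.4 1.8
   vertex 2.6 4.4 0.8
   vertex 4.8 0.6 2.4
  endloop
 endfacet
 facet normal -0.815 -0.362 -0.453
  outer loop
   vertex 0.6 2.6 2.2
   vertex 1.8 0.4 1.8
   vertex 0.4 1.8 3.2
  endloop
 endfacet
 facet normal -0.498 -0.115 -0.860
  outer loop
   vertex 0.6 2.6 2.2
   vertex 2.6 4.4 0.8
   vertex 1.8 0.4 1.8
  endloop
 endfacet
 facet normal -0.405 0.752 0.520
  outer loop
   vertex 0.6 2.6 2.2
   vertex 0.4 1.8 3.2
   vertex 4.0 3.6 3.4
  endloop
 endfacet
 facet normal -0.396 0.796 0.458
  outer loop
   vertex 0.6 2.6 2.2
   vertex 4.0 3.6 3.4
   vertex 2.6 4.4 0.8
  endloop
 endfacet
 facet normal -0.133 0.157 0.979
  outer loop
   vertex 1.4 1.4 3.4
   vertex 4.0 3.6 3.4
   vertex 0.4 1.8 3.2
  endloop
 endfacet
 facet normal 0.217 -0.256 0.942
  outer loop
   vertex 1.4 1.4 3.4
   vertex 4.8 0.6 2.4
   vertex 4.0 3.6 3.4
  endloop
 endfacet
 facet normal -0.408 -0.816 0.408
  outer loop
   vertex 1.4 1.4 3.4
   vertex 0.4 1.8 3.2
   vertex 1.8 0.4 1.8
  endloop
 endfacet
 facet normal -0.047 -0.852 0.521
  outer loop
   vertex 1.4 1.4 3.4
   vertex 1.8 0.4 1.8
   vertex 4.8 0.6 2.4
  endloop
 endfacet
 facet normal 0.699 0.107 -0.707
  outer loop
   vertex 4.2 3.2 2.2
   vertex 4.8 0.6 2.4
   vertex 2.6 4.4 0.8
  endloop
 endfacet
 facet normal 0.969 0.230 0.085
  outer loop
   vertex 4.2 3.2 2.2
   vertex 4.0 3.6 3.4
   vertex 4.8 0.6 2.4
  endloop
 endfacet
 facet normal 0.667 0.733 -0.133
  outer loop
   vertex 4.2 3.2 2.2
   vertex 2.6 4.4 0.8
   vertex 4.0 3.6 3.4
  endloop
 endfacet
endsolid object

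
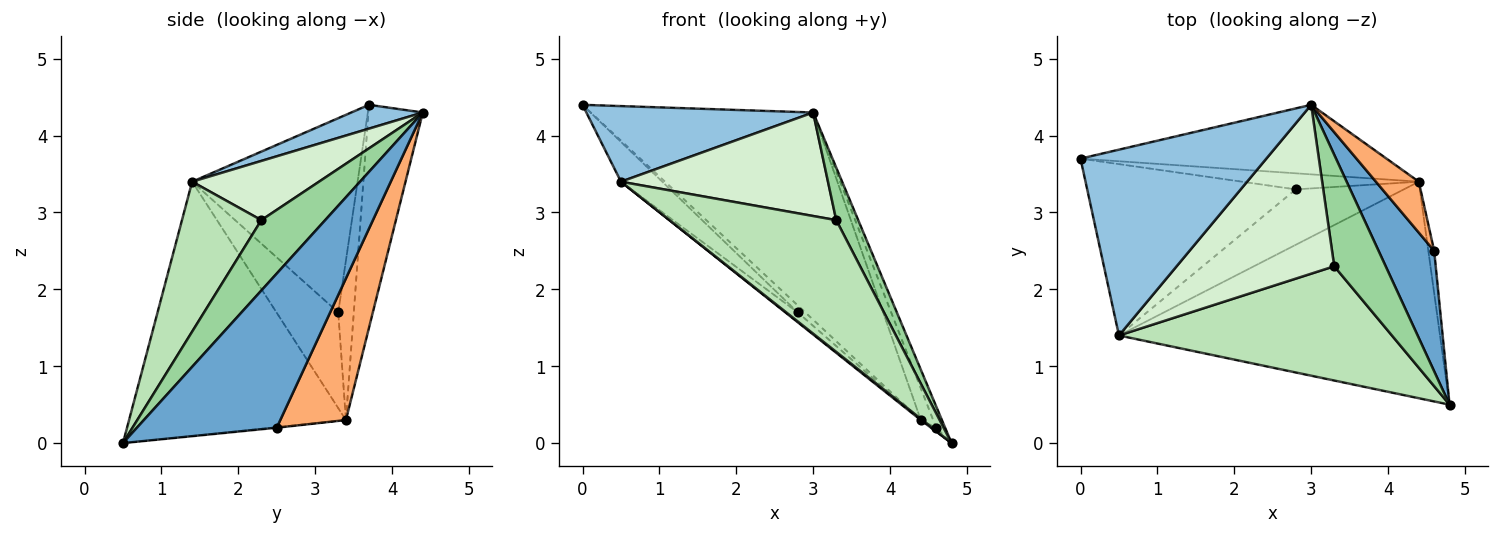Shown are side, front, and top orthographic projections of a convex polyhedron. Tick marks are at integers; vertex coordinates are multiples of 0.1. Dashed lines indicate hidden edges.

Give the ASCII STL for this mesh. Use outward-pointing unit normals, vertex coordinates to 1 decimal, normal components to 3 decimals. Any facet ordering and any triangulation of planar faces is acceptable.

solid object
 facet normal 0.939 0.060 0.339
  outer loop
   vertex 4.6 2.5 0.2
   vertex 3.0 4.4 4.3
   vertex 4.8 0.5 0.0
  endloop
 endfacet
 facet normal 0.118 -0.374 0.920
  outer loop
   vertex 0.5 1.4 3.4
   vertex 3.0 4.4 4.3
   vertex 0.0 3.7 4.4
  endloop
 endfacet
 facet normal -0.672 0.168 -0.722
  outer loop
   vertex 0.5 1.4 3.4
   vertex 0.0 3.7 4.4
   vertex 2.8 3.3 1.7
  endloop
 endfacet
 facet normal -0.226 0.924 -0.310
  outer loop
   vertex 4.4 3.4 0.3
   vertex 0.0 3.7 4.4
   vertex 3.0 4.4 4.3
  endloop
 endfacet
 facet normal -0.637 0.307 -0.707
  outer loop
   vertex 4.4 3.4 0.3
   vertex 2.8 3.3 1.7
   vertex 0.0 3.7 4.4
  endloop
 endfacet
 facet normal 0.942 0.178 0.285
  outer loop
   vertex 4.4 3.4 0.3
   vertex 3.0 4.4 4.3
   vertex 4.6 2.5 0.2
  endloop
 endfacet
 facet normal -0.657 0.132 -0.742
  outer loop
   vertex 4.4 3.4 0.3
   vertex 0.5 1.4 3.4
   vertex 2.8 3.3 1.7
  endloop
 endfacet
 facet normal -0.090 0.090 -0.992
  outer loop
   vertex 4.4 3.4 0.3
   vertex 4.6 2.5 0.2
   vertex 4.8 0.5 0.0
  endloop
 endfacet
 facet normal -0.621 -0.005 -0.784
  outer loop
   vertex 4.4 3.4 0.3
   vertex 4.8 0.5 0.0
   vertex 0.5 1.4 3.4
  endloop
 endfacet
 facet normal 0.778 -0.268 0.569
  outer loop
   vertex 3.3 2.3 2.9
   vertex 4.8 0.5 0.0
   vertex 3.0 4.4 4.3
  endloop
 endfacet
 facet normal 0.339 -0.711 0.616
  outer loop
   vertex 3.3 2.3 2.9
   vertex 0.5 1.4 3.4
   vertex 4.8 0.5 0.0
  endloop
 endfacet
 facet normal 0.305 -0.498 0.812
  outer loop
   vertex 3.3 2.3 2.9
   vertex 3.0 4.4 4.3
   vertex 0.5 1.4 3.4
  endloop
 endfacet
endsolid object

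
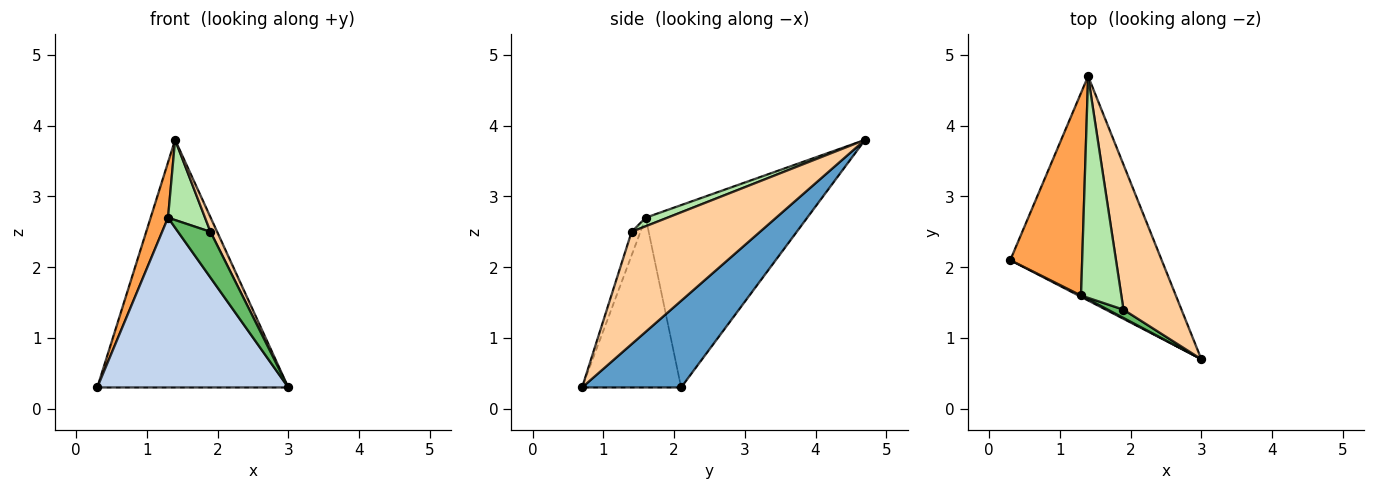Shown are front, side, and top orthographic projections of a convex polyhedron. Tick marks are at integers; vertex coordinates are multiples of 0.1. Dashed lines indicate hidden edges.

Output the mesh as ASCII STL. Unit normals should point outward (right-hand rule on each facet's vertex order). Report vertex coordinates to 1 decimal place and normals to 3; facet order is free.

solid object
 facet normal 0.359 0.692 -0.627
  outer loop
   vertex 1.4 4.7 3.8
   vertex 3.0 0.7 0.3
   vertex 0.3 2.1 0.3
  endloop
 endfacet
 facet normal -0.460 -0.888 0.007
  outer loop
   vertex 1.3 1.6 2.7
   vertex 0.3 2.1 0.3
   vertex 3.0 0.7 0.3
  endloop
 endfacet
 facet normal -0.926 -0.100 0.365
  outer loop
   vertex 1.3 1.6 2.7
   vertex 1.4 4.7 3.8
   vertex 0.3 2.1 0.3
  endloop
 endfacet
 facet normal 0.888 -0.046 0.458
  outer loop
   vertex 1.9 1.4 2.5
   vertex 3.0 0.7 0.3
   vertex 1.4 4.7 3.8
  endloop
 endfacet
 facet normal -0.259 -0.950 0.173
  outer loop
   vertex 1.9 1.4 2.5
   vertex 1.3 1.6 2.7
   vertex 3.0 0.7 0.3
  endloop
 endfacet
 facet normal 0.196 -0.334 0.922
  outer loop
   vertex 1.9 1.4 2.5
   vertex 1.4 4.7 3.8
   vertex 1.3 1.6 2.7
  endloop
 endfacet
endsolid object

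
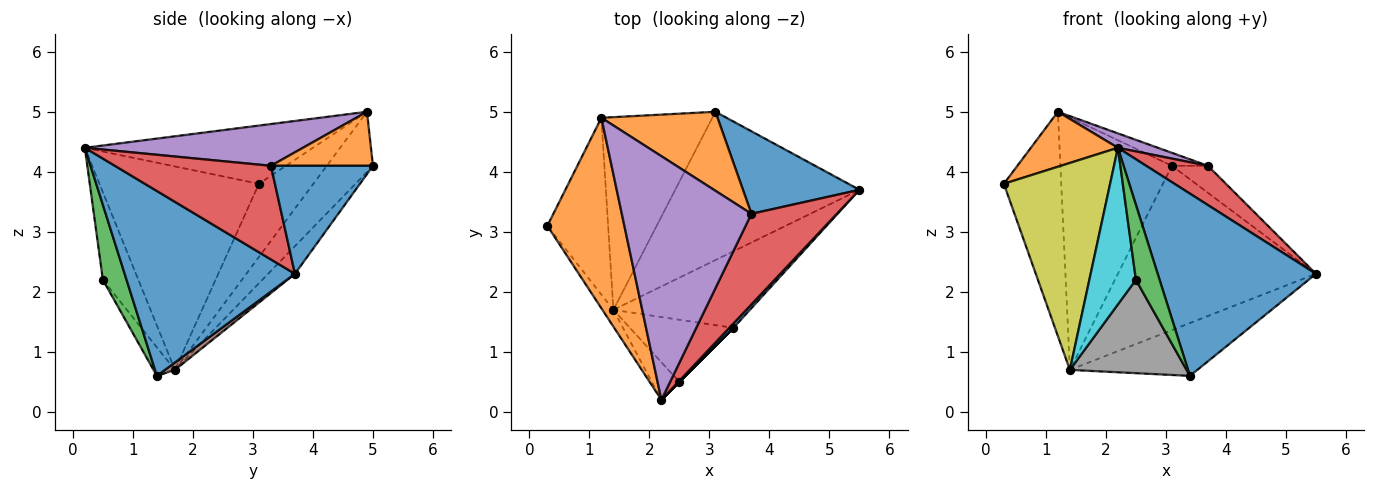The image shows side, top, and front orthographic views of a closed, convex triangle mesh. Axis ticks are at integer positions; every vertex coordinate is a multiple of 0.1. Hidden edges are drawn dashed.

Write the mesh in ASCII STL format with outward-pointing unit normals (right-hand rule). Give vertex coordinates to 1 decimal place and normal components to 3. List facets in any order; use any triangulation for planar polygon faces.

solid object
 facet normal 0.732 -0.681 0.016
  outer loop
   vertex 3.4 1.4 0.6
   vertex 5.5 3.7 2.3
   vertex 2.2 0.2 4.4
  endloop
 endfacet
 facet normal -0.588 -0.224 0.777
  outer loop
   vertex 1.2 4.9 5.0
   vertex 0.3 3.1 3.8
   vertex 2.2 0.2 4.4
  endloop
 endfacet
 facet normal 0.707 -0.707 0.000
  outer loop
   vertex 2.5 0.5 2.2
   vertex 3.4 1.4 0.6
   vertex 2.2 0.2 4.4
  endloop
 endfacet
 facet normal 0.709 -0.281 0.647
  outer loop
   vertex 3.7 3.3 4.1
   vertex 2.2 0.2 4.4
   vertex 5.5 3.7 2.3
  endloop
 endfacet
 facet normal 0.306 -0.056 0.950
  outer loop
   vertex 3.7 3.3 4.1
   vertex 1.2 4.9 5.0
   vertex 2.2 0.2 4.4
  endloop
 endfacet
 facet normal 0.044 0.568 -0.822
  outer loop
   vertex 1.4 1.7 0.7
   vertex 5.5 3.7 2.3
   vertex 3.4 1.4 0.6
  endloop
 endfacet
 facet normal -0.598 0.630 -0.496
  outer loop
   vertex 1.4 1.7 0.7
   vertex 0.3 3.1 3.8
   vertex 1.2 4.9 5.0
  endloop
 endfacet
 facet normal -0.151 -0.823 -0.548
  outer loop
   vertex 1.4 1.7 0.7
   vertex 3.4 1.4 0.6
   vertex 2.5 0.5 2.2
  endloop
 endfacet
 facet normal -0.831 -0.554 -0.045
  outer loop
   vertex 1.4 1.7 0.7
   vertex 2.2 0.2 4.4
   vertex 0.3 3.1 3.8
  endloop
 endfacet
 facet normal -0.596 -0.781 -0.188
  outer loop
   vertex 1.4 1.7 0.7
   vertex 2.5 0.5 2.2
   vertex 2.2 0.2 4.4
  endloop
 endfacet
 facet normal 0.661 0.233 0.713
  outer loop
   vertex 3.1 5.0 4.1
   vertex 3.7 3.3 4.1
   vertex 5.5 3.7 2.3
  endloop
 endfacet
 facet normal 0.417 0.147 0.897
  outer loop
   vertex 3.1 5.0 4.1
   vertex 1.2 4.9 5.0
   vertex 3.7 3.3 4.1
  endloop
 endfacet
 facet normal -0.100 0.739 -0.667
  outer loop
   vertex 3.1 5.0 4.1
   vertex 5.5 3.7 2.3
   vertex 1.4 1.7 0.7
  endloop
 endfacet
 facet normal -0.313 0.755 -0.576
  outer loop
   vertex 3.1 5.0 4.1
   vertex 1.4 1.7 0.7
   vertex 1.2 4.9 5.0
  endloop
 endfacet
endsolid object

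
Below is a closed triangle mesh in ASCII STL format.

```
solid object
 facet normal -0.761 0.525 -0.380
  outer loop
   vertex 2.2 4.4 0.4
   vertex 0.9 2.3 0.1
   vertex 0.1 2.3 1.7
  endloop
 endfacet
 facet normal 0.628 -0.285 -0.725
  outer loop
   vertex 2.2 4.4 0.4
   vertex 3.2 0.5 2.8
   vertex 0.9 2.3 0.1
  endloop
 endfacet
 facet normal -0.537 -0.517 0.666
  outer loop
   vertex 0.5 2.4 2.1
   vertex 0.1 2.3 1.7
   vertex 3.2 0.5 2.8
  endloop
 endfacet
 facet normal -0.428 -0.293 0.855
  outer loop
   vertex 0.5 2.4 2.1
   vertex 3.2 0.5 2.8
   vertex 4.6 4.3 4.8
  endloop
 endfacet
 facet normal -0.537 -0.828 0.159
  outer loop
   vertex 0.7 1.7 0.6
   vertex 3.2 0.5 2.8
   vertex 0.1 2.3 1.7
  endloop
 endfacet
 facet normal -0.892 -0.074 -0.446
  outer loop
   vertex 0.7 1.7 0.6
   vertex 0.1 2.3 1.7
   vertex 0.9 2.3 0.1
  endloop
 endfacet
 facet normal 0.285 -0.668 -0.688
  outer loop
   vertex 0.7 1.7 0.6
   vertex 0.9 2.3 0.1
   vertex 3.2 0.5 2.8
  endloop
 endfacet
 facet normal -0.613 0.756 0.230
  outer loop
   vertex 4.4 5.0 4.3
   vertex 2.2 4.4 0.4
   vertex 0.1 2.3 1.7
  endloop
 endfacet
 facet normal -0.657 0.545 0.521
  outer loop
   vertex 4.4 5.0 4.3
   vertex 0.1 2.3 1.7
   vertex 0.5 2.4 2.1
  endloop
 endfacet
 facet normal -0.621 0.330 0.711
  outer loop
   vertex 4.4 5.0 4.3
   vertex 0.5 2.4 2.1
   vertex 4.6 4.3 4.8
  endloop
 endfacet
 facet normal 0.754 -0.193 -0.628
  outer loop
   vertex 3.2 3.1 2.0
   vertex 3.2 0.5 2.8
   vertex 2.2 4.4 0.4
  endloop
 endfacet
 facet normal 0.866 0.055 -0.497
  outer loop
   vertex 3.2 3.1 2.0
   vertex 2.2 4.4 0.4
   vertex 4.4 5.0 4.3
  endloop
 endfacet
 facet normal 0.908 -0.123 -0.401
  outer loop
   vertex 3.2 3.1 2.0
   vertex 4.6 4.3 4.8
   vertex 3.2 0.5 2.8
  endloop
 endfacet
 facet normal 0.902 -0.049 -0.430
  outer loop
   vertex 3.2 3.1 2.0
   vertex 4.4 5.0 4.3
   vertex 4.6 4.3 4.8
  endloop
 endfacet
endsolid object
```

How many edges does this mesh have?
21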